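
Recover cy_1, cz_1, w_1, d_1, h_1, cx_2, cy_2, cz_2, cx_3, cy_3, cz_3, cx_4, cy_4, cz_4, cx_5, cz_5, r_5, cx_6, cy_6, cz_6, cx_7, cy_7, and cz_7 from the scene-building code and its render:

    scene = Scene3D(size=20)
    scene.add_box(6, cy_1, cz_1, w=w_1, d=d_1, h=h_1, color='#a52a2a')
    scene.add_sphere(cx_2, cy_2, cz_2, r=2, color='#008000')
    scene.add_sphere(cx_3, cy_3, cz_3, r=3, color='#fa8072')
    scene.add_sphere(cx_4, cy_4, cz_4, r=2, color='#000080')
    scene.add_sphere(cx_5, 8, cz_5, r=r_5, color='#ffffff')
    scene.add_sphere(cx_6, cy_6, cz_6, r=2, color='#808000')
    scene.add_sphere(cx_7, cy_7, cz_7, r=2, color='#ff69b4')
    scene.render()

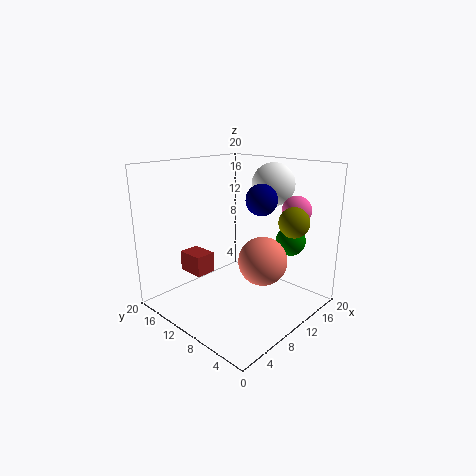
cy_1 = 14
cz_1 = 4
w_1 = 3
d_1 = 4
h_1 = 3
cx_2 = 14
cy_2 = 4
cz_2 = 10
cx_3 = 8
cy_3 = 4
cz_3 = 9
cx_4 = 10
cy_4 = 6
cz_4 = 16
cx_5 = 15
cz_5 = 17
r_5 = 3
cx_6 = 13
cy_6 = 3
cz_6 = 13
cx_7 = 15
cy_7 = 4
cz_7 = 14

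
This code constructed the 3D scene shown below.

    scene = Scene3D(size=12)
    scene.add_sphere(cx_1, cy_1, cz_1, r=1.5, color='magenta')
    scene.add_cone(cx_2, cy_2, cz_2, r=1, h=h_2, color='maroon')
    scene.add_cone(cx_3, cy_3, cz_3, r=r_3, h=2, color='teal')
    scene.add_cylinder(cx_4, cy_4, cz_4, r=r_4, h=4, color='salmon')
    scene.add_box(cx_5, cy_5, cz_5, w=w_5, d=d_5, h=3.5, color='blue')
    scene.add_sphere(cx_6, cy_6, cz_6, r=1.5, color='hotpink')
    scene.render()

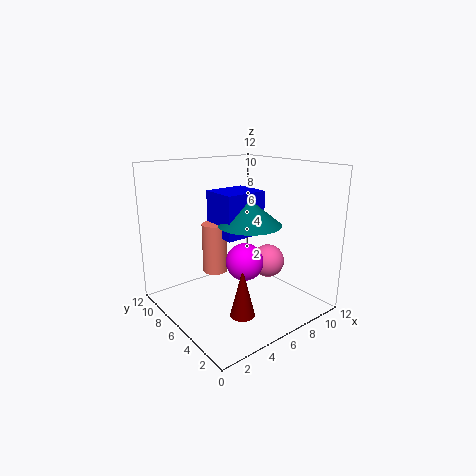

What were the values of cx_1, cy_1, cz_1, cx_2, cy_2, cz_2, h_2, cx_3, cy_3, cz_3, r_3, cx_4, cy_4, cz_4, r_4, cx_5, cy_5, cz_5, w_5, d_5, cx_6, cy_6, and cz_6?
cx_1 = 5.5; cy_1 = 4.5; cz_1 = 4.5; cx_2 = 4.5; cy_2 = 3.5; cz_2 = 0.5; h_2 = 4; cx_3 = 6; cy_3 = 4.5; cz_3 = 7.5; r_3 = 2.5; cx_4 = 4; cy_4 = 6.5; cz_4 = 3.5; r_4 = 1; cx_5 = 4; cy_5 = 4.5; cz_5 = 6.5; w_5 = 3.5; d_5 = 3; cx_6 = 9.5; cy_6 = 6; cz_6 = 3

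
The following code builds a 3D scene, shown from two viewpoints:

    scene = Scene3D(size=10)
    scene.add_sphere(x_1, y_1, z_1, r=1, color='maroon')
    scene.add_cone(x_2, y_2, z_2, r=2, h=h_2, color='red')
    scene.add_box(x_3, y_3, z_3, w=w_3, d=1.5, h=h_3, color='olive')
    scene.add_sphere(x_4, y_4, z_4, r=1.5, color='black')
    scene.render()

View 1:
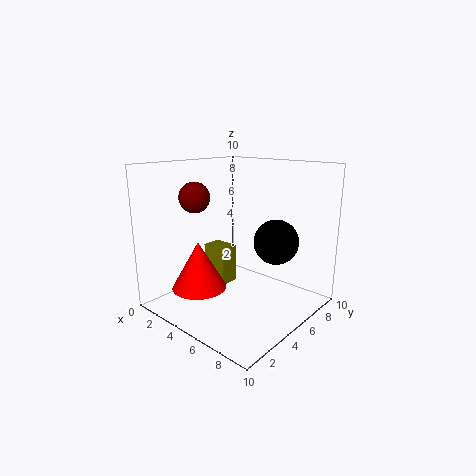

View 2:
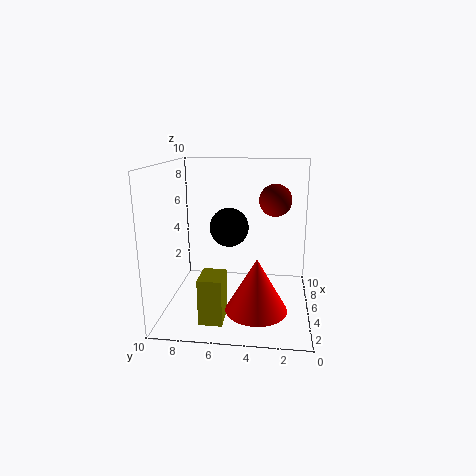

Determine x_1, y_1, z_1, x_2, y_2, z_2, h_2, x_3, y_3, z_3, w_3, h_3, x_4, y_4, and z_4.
x_1 = 3.5
y_1 = 2.5
z_1 = 8
x_2 = 2.5
y_2 = 3.5
z_2 = 1
h_2 = 3.5
x_3 = 1
y_3 = 5.5
z_3 = 0.5
w_3 = 2
h_3 = 3
x_4 = 7.5
y_4 = 6
z_4 = 5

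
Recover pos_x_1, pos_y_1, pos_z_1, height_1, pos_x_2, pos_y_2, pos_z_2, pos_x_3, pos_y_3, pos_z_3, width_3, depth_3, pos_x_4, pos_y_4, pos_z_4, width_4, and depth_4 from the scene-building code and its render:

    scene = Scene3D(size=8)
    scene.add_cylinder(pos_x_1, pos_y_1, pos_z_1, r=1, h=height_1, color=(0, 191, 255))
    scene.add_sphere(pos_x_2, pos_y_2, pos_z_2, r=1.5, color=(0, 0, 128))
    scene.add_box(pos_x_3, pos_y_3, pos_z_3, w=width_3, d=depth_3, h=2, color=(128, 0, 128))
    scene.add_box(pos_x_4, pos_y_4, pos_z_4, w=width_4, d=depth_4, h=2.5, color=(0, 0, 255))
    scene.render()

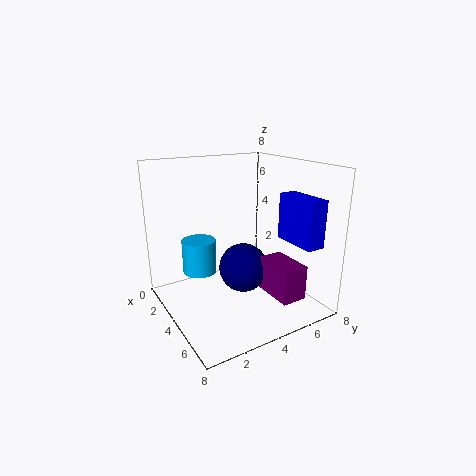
pos_x_1 = 2; pos_y_1 = 2.5; pos_z_1 = 1.5; height_1 = 2; pos_x_2 = 3; pos_y_2 = 5; pos_z_2 = 1.5; pos_x_3 = 4; pos_y_3 = 5.5; pos_z_3 = 0.5; width_3 = 2.5; depth_3 = 1.5; pos_x_4 = 5; pos_y_4 = 6; pos_z_4 = 4; width_4 = 2.5; depth_4 = 1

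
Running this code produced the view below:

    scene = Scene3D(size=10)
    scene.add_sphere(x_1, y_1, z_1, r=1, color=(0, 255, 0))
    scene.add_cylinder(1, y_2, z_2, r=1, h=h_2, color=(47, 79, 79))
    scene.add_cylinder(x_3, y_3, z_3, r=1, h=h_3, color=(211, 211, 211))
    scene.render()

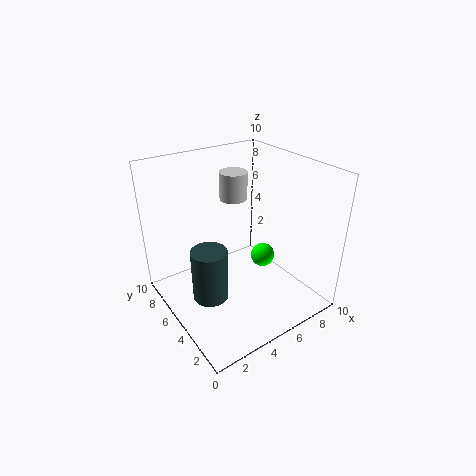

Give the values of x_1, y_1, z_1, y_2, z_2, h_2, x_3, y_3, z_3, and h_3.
x_1 = 9
y_1 = 7
z_1 = 1
y_2 = 2
z_2 = 4
h_2 = 3
x_3 = 6
y_3 = 7
z_3 = 7
h_3 = 2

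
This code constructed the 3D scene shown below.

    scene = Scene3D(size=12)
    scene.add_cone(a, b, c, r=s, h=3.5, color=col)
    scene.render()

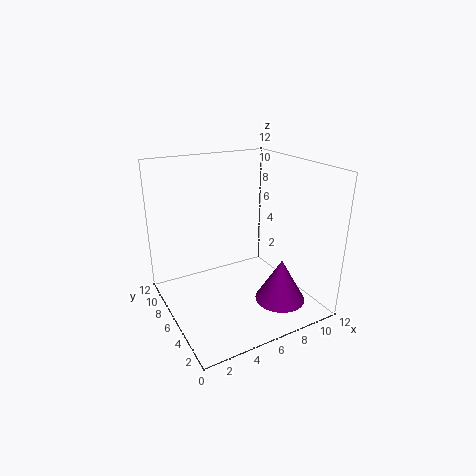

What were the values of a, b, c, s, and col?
a = 8, b = 2.5, c = 1.5, s = 2, col = 'purple'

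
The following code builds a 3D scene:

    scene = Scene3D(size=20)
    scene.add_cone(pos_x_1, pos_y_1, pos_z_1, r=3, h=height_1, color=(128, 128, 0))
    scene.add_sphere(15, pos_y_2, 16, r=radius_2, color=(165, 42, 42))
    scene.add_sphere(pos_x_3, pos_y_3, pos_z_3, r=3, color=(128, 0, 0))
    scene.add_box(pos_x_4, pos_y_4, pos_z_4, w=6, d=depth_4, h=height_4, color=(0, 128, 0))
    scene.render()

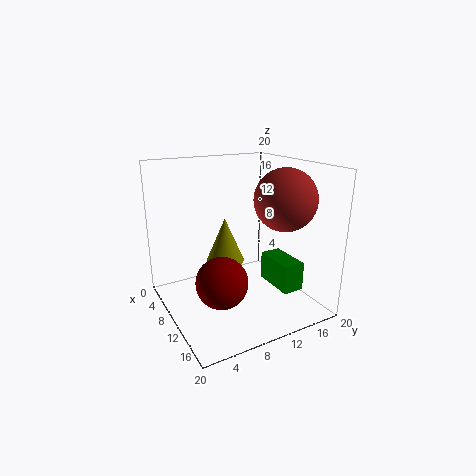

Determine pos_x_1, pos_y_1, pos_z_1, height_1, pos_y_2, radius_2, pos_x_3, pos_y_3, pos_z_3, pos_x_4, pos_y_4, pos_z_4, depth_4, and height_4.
pos_x_1 = 4, pos_y_1 = 11, pos_z_1 = 4, height_1 = 7, pos_y_2 = 14, radius_2 = 4, pos_x_3 = 17, pos_y_3 = 4, pos_z_3 = 8, pos_x_4 = 10, pos_y_4 = 14, pos_z_4 = 3, depth_4 = 3, height_4 = 4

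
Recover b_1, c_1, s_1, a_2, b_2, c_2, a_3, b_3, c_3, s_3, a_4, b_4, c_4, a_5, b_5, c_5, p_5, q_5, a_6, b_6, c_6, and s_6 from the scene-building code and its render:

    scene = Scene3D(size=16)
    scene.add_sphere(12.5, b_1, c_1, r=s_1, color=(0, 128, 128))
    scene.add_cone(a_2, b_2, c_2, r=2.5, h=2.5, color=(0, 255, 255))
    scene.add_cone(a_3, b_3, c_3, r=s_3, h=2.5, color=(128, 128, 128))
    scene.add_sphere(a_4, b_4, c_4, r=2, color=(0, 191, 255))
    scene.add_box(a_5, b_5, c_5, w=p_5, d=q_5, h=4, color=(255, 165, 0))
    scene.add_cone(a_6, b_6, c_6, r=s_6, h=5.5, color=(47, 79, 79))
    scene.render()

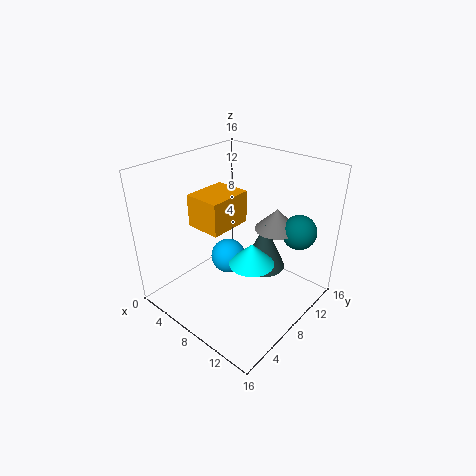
b_1 = 13.5
c_1 = 8
s_1 = 2
a_2 = 10
b_2 = 8
c_2 = 5.5
a_3 = 10
b_3 = 12.5
c_3 = 8
s_3 = 2.5
a_4 = 6.5
b_4 = 8
c_4 = 5
a_5 = 1
b_5 = 7
c_5 = 7.5
p_5 = 4.5
q_5 = 5.5
a_6 = 9.5
b_6 = 11
c_6 = 3.5
s_6 = 2.5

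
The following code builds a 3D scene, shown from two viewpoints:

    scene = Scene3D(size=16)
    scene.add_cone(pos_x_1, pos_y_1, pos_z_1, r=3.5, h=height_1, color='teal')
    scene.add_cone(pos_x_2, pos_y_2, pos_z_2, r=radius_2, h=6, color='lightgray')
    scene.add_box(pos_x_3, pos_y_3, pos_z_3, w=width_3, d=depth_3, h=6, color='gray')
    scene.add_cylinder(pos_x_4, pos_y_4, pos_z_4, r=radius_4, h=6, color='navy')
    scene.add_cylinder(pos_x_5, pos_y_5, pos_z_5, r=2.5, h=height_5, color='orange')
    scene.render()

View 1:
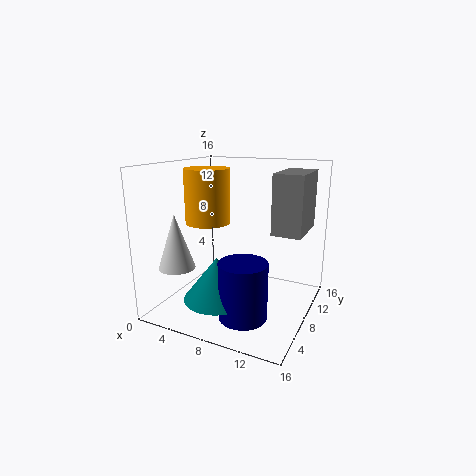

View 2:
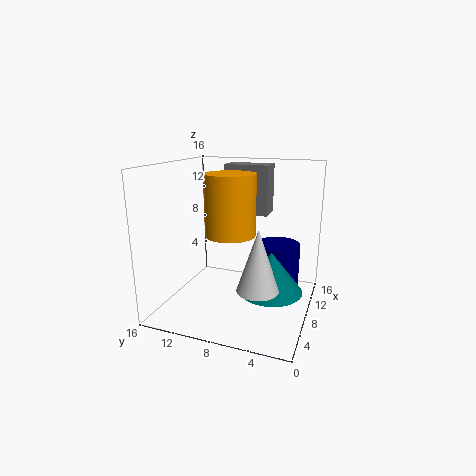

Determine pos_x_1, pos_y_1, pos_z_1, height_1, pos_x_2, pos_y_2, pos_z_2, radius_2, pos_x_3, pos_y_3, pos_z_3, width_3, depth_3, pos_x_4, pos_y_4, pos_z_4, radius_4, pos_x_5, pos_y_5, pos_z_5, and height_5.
pos_x_1 = 7.5; pos_y_1 = 4; pos_z_1 = 2.5; height_1 = 4.5; pos_x_2 = 2.5; pos_y_2 = 4; pos_z_2 = 5; radius_2 = 2; pos_x_3 = 12.5; pos_y_3 = 6; pos_z_3 = 9.5; width_3 = 3; depth_3 = 5.5; pos_x_4 = 10.5; pos_y_4 = 4; pos_z_4 = 1; radius_4 = 2.5; pos_x_5 = 4.5; pos_y_5 = 7.5; pos_z_5 = 9.5; height_5 = 6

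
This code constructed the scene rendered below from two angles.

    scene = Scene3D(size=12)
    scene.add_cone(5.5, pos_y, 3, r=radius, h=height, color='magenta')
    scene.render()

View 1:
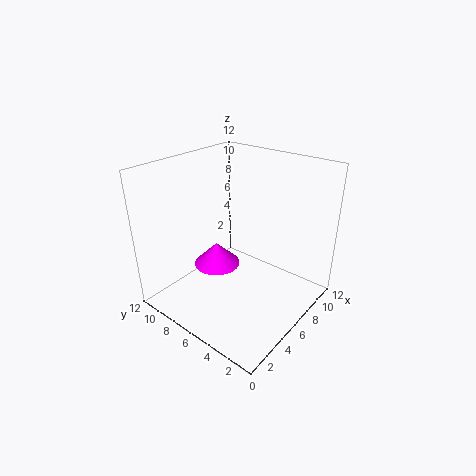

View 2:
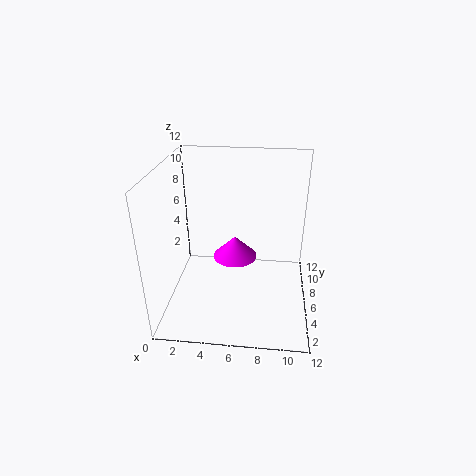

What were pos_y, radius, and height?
pos_y = 8
radius = 2
height = 2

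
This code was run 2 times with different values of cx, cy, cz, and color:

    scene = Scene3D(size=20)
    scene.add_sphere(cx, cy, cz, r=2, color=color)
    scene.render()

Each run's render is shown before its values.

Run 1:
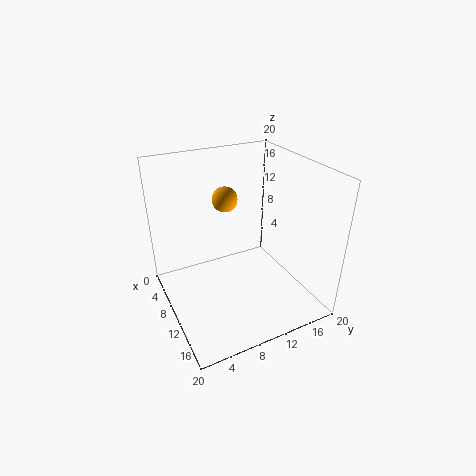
cx = 2.5, cy = 11.5, cz = 12.5, color = 'orange'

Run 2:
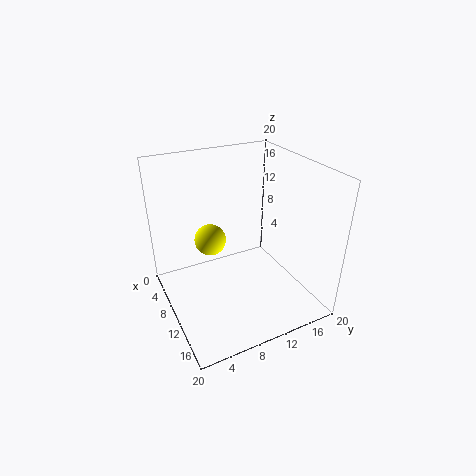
cx = 11, cy = 5.5, cz = 11.5, color = 'yellow'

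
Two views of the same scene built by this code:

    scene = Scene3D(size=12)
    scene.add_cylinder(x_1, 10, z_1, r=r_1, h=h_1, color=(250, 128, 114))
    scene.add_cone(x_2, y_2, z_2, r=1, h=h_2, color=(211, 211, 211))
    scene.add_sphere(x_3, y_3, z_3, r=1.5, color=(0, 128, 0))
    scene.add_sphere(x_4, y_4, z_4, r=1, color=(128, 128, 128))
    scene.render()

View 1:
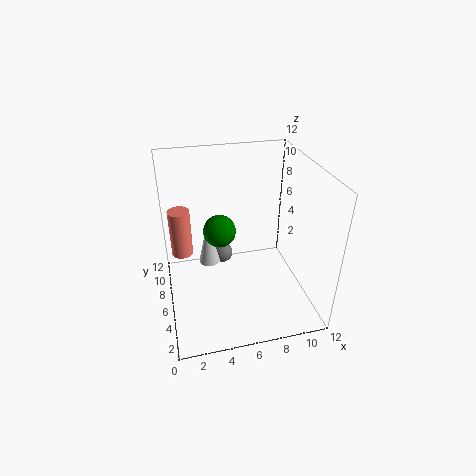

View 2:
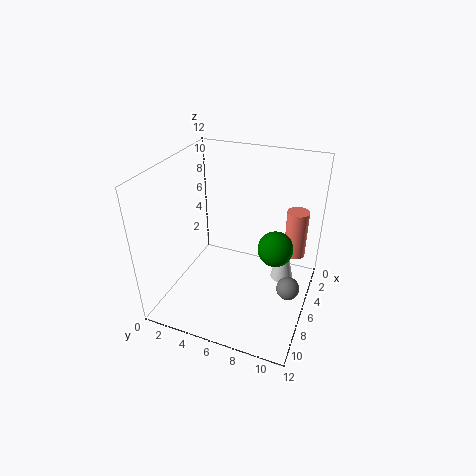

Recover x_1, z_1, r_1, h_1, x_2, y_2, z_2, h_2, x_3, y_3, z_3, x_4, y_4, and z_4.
x_1 = 1.5; z_1 = 2.5; r_1 = 1; h_1 = 4.5; x_2 = 4; y_2 = 9.5; z_2 = 1.5; h_2 = 4.5; x_3 = 5; y_3 = 9; z_3 = 5; x_4 = 5.5; y_4 = 10.5; z_4 = 1.5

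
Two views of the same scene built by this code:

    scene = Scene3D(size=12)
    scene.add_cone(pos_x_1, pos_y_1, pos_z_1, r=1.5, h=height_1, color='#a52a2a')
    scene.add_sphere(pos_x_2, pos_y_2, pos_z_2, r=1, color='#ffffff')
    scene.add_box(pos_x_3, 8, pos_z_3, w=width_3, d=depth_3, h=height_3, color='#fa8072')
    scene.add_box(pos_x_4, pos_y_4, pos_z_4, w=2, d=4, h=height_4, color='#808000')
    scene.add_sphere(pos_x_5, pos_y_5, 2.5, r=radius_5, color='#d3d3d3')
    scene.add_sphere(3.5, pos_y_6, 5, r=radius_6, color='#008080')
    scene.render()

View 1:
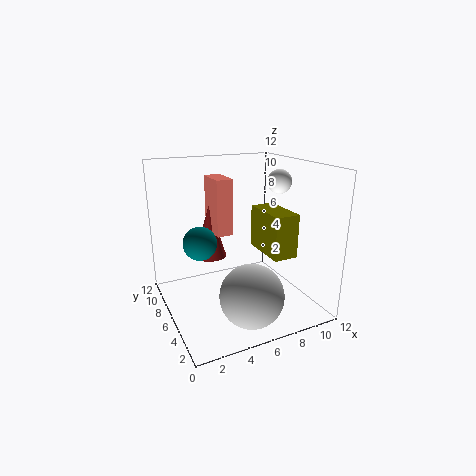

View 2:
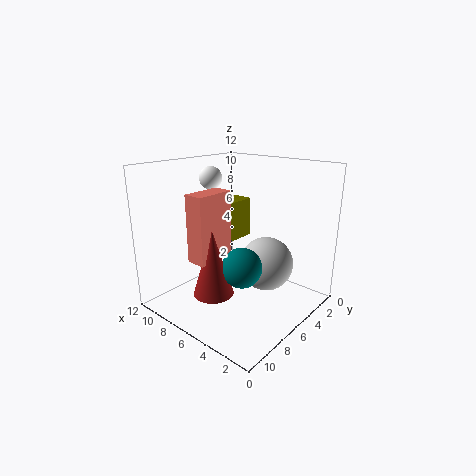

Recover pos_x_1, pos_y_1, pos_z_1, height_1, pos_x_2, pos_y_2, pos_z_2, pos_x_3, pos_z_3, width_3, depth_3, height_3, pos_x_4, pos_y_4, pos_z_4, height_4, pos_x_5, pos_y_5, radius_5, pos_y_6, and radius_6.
pos_x_1 = 5
pos_y_1 = 10
pos_z_1 = 3
height_1 = 5
pos_x_2 = 9.5
pos_y_2 = 5.5
pos_z_2 = 10.5
pos_x_3 = 5
pos_z_3 = 5.5
width_3 = 1.5
depth_3 = 3
height_3 = 5
pos_x_4 = 7.5
pos_y_4 = 2.5
pos_z_4 = 5
height_4 = 3.5
pos_x_5 = 5.5
pos_y_5 = 2.5
radius_5 = 2.5
pos_y_6 = 8.5
radius_6 = 1.5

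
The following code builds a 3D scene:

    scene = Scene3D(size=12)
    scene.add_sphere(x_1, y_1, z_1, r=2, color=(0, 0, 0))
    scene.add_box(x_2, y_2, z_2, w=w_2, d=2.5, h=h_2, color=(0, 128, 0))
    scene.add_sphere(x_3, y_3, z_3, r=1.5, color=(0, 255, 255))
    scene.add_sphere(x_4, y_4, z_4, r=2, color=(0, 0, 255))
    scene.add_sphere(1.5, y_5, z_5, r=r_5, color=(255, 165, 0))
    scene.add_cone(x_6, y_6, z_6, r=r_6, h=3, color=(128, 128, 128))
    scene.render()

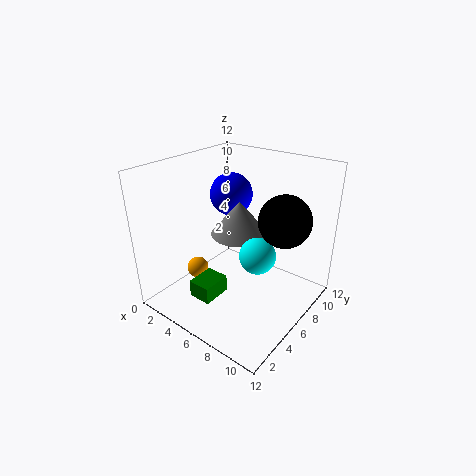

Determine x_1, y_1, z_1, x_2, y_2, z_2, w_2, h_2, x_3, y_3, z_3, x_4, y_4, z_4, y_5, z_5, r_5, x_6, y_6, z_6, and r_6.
x_1 = 10, y_1 = 6.5, z_1 = 8.5, x_2 = 3.5, y_2 = 2.5, z_2 = 1, w_2 = 2, h_2 = 1.5, x_3 = 8, y_3 = 6, z_3 = 5, x_4 = 2.5, y_4 = 9.5, z_4 = 8, y_5 = 5.5, z_5 = 1.5, r_5 = 1, x_6 = 5, y_6 = 7.5, z_6 = 5.5, r_6 = 2.5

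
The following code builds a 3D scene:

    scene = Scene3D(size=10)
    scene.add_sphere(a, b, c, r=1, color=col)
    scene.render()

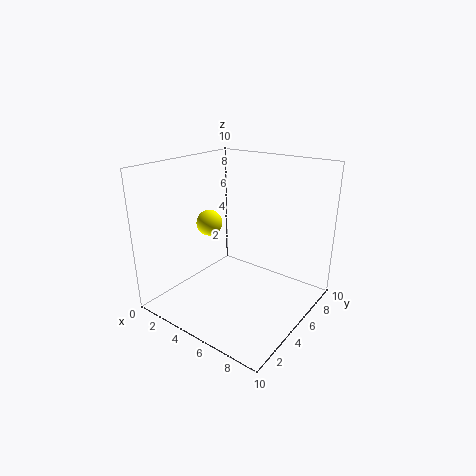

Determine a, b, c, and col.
a = 1.5; b = 6; c = 5; col = 'yellow'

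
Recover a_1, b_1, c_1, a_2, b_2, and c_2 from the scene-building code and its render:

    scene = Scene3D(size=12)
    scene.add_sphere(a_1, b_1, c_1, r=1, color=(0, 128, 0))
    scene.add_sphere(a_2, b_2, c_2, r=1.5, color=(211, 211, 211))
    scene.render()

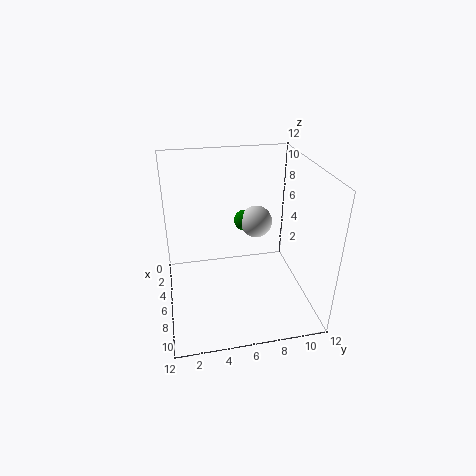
a_1 = 2, b_1 = 7.5, c_1 = 5.5, a_2 = 2.5, b_2 = 8.5, c_2 = 5.5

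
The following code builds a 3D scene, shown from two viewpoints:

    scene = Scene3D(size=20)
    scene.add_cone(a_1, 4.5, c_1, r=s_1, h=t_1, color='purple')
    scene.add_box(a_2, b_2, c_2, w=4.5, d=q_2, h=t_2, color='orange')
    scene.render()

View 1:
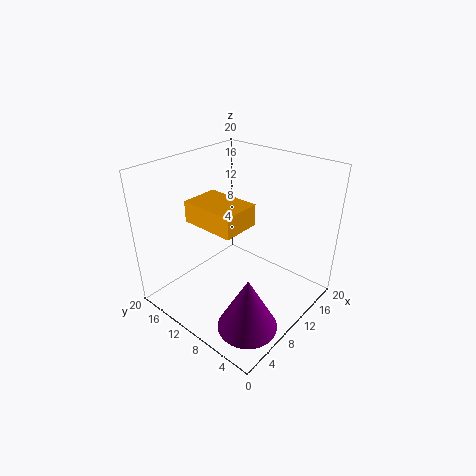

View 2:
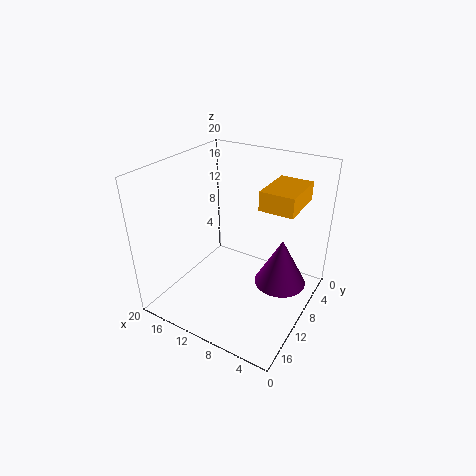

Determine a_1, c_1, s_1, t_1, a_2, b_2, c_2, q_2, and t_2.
a_1 = 5.5
c_1 = 0.5
s_1 = 4
t_1 = 7.5
a_2 = 2
b_2 = 4.5
c_2 = 15.5
q_2 = 6.5
t_2 = 2.5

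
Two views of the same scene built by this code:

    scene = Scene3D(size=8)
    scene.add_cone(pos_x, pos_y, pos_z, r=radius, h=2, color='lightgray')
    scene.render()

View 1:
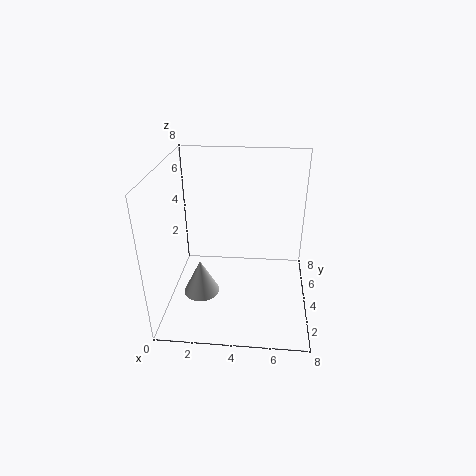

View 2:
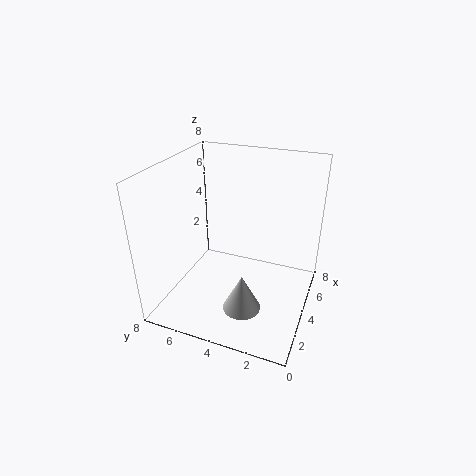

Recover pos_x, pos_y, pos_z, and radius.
pos_x = 2; pos_y = 3; pos_z = 1; radius = 1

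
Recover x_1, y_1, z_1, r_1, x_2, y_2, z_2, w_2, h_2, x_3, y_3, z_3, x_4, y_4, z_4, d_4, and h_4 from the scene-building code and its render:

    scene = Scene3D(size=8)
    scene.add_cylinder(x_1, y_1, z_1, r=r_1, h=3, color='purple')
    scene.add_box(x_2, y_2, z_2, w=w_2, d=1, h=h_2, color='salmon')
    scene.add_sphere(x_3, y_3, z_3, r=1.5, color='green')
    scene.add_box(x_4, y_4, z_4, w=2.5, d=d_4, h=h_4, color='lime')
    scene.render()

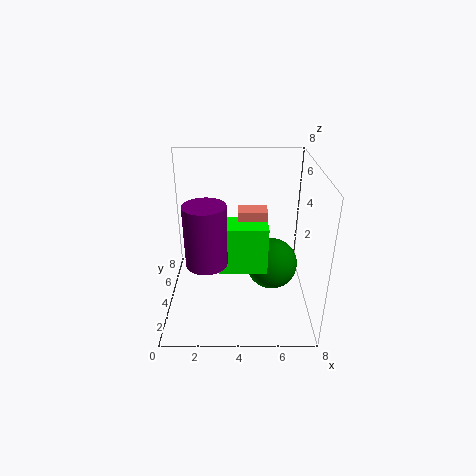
x_1 = 2.5
y_1 = 1.5
z_1 = 4
r_1 = 1
x_2 = 4
y_2 = 3
z_2 = 4.5
w_2 = 1.5
h_2 = 1.5
x_3 = 6
y_3 = 4.5
z_3 = 2
x_4 = 3
y_4 = 2
z_4 = 3
d_4 = 1.5
h_4 = 2.5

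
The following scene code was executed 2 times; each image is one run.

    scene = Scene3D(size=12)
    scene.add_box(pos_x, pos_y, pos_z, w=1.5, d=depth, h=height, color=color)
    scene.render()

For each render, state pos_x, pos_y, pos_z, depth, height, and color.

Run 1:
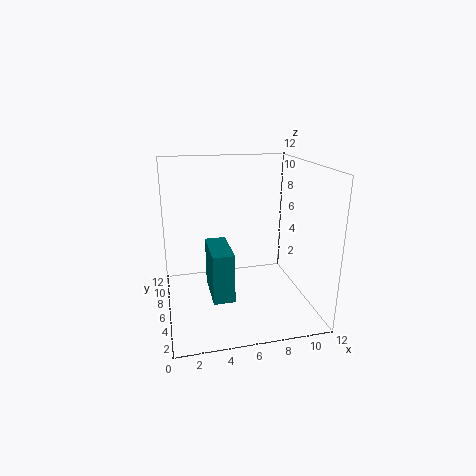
pos_x = 3, pos_y = 0.5, pos_z = 3.5, depth = 3.5, height = 3.5, color = 'teal'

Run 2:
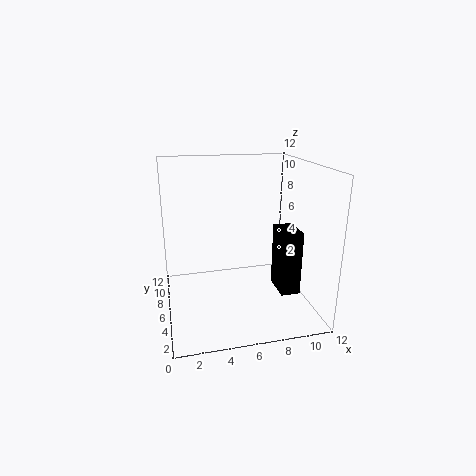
pos_x = 8.5, pos_y = 2, pos_z = 2.5, depth = 2.5, height = 5, color = 'black'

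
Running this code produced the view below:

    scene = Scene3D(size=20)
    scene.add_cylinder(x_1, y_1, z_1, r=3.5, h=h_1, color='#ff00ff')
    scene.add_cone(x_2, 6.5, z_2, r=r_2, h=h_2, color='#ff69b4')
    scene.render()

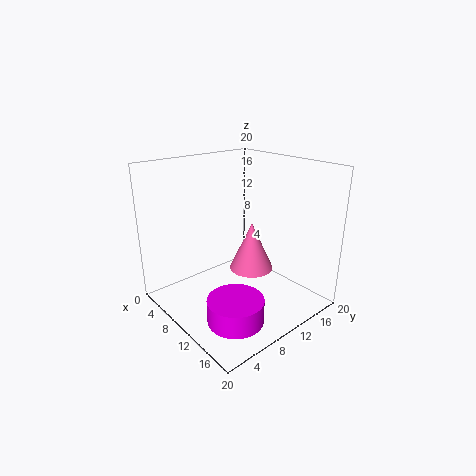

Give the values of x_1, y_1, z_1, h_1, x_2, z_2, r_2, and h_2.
x_1 = 16; y_1 = 4.5; z_1 = 2.5; h_1 = 3; x_2 = 16.5; z_2 = 9.5; r_2 = 2.5; h_2 = 5.5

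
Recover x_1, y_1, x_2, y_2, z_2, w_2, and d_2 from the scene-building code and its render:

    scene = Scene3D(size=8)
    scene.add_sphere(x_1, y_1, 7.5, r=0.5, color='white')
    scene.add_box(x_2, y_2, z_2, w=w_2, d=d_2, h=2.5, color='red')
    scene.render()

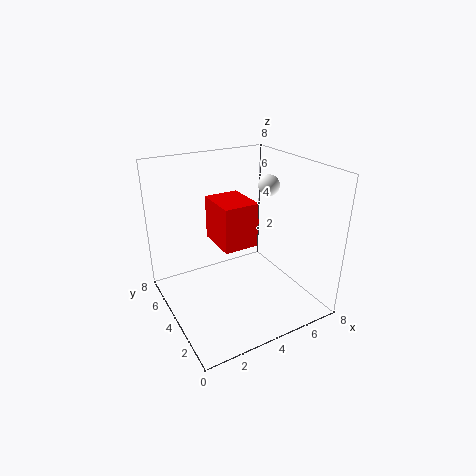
x_1 = 4.5; y_1 = 2; x_2 = 3; y_2 = 3.5; z_2 = 3.5; w_2 = 2; d_2 = 2.5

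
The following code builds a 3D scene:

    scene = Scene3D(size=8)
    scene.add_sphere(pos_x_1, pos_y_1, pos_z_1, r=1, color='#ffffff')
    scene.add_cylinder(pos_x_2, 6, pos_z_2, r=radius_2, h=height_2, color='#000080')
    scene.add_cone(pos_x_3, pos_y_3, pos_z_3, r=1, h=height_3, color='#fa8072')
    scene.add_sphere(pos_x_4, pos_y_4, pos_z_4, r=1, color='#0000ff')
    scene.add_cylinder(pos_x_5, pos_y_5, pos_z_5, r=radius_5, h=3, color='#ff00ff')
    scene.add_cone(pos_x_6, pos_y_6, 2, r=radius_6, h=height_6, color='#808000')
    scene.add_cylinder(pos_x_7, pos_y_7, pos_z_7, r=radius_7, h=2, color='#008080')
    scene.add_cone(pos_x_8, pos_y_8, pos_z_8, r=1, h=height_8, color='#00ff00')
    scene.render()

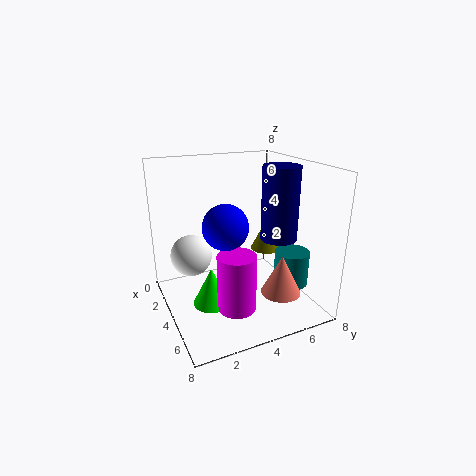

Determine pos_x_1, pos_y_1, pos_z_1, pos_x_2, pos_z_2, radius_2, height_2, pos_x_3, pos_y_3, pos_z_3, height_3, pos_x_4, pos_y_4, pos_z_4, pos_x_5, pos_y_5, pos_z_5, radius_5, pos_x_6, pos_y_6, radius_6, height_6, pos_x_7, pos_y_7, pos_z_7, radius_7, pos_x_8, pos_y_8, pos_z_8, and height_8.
pos_x_1 = 5
pos_y_1 = 1
pos_z_1 = 4
pos_x_2 = 5
pos_z_2 = 4
radius_2 = 1
height_2 = 4
pos_x_3 = 7
pos_y_3 = 5
pos_z_3 = 2
height_3 = 2
pos_x_4 = 7
pos_y_4 = 2
pos_z_4 = 6
pos_x_5 = 6
pos_y_5 = 3
pos_z_5 = 1
radius_5 = 1
pos_x_6 = 2
pos_y_6 = 7
radius_6 = 1
height_6 = 2
pos_x_7 = 5
pos_y_7 = 7
pos_z_7 = 1
radius_7 = 1
pos_x_8 = 5
pos_y_8 = 2
pos_z_8 = 1
height_8 = 2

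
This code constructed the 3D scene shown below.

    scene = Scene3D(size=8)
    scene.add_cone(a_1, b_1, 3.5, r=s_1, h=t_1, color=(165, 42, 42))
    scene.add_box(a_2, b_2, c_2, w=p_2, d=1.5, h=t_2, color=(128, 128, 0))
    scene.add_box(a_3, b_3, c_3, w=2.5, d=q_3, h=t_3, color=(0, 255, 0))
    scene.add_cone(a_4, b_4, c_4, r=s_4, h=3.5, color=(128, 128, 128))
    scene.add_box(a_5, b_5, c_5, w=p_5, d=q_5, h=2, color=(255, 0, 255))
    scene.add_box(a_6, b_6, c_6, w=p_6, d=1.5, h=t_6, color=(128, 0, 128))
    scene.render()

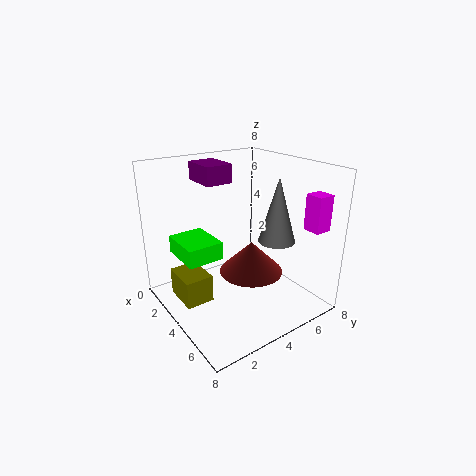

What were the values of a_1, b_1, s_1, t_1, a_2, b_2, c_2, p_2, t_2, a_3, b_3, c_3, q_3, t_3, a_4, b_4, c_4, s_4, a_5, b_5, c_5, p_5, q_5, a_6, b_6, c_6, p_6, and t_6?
a_1 = 6.5, b_1 = 3, s_1 = 1.5, t_1 = 1.5, a_2 = 2.5, b_2 = 0.5, c_2 = 1, p_2 = 2, t_2 = 1.5, a_3 = 1.5, b_3 = 1, c_3 = 3, q_3 = 2, t_3 = 1, a_4 = 5.5, b_4 = 5.5, c_4 = 4, s_4 = 1, a_5 = 6, b_5 = 7, c_5 = 4.5, p_5 = 1, q_5 = 1, a_6 = 1.5, b_6 = 2.5, c_6 = 7, p_6 = 2, t_6 = 1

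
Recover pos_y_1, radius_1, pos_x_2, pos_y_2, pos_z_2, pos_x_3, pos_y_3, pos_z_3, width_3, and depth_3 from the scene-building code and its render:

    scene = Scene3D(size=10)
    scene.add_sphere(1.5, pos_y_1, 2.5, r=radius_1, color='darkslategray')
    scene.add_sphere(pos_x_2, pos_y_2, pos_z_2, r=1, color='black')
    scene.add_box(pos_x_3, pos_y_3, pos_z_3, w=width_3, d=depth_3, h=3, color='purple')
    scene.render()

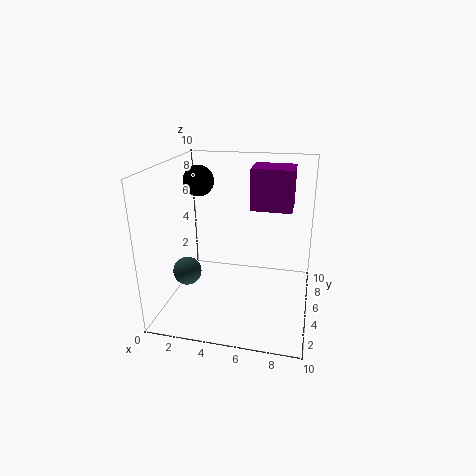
pos_y_1 = 4; radius_1 = 1; pos_x_2 = 2.5; pos_y_2 = 4.5; pos_z_2 = 9; pos_x_3 = 5.5; pos_y_3 = 6.5; pos_z_3 = 6.5; width_3 = 3; depth_3 = 2.5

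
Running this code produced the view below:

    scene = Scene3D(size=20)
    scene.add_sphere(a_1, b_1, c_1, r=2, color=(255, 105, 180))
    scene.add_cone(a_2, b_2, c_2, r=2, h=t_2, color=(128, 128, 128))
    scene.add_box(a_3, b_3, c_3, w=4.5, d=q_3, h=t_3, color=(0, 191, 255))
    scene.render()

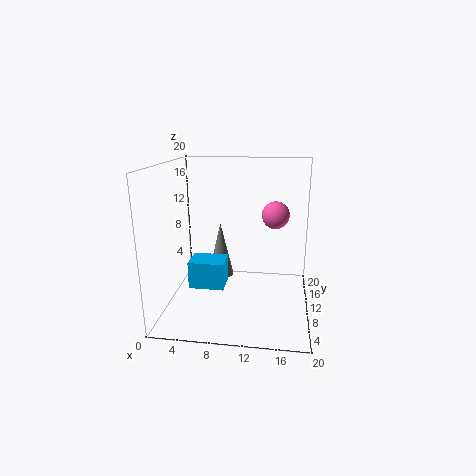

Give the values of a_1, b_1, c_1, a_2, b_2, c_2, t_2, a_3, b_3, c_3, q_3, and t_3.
a_1 = 15, b_1 = 13.5, c_1 = 12.5, a_2 = 6.5, b_2 = 15, c_2 = 2, t_2 = 8.5, a_3 = 4.5, b_3 = 4, c_3 = 5, q_3 = 3.5, t_3 = 3.5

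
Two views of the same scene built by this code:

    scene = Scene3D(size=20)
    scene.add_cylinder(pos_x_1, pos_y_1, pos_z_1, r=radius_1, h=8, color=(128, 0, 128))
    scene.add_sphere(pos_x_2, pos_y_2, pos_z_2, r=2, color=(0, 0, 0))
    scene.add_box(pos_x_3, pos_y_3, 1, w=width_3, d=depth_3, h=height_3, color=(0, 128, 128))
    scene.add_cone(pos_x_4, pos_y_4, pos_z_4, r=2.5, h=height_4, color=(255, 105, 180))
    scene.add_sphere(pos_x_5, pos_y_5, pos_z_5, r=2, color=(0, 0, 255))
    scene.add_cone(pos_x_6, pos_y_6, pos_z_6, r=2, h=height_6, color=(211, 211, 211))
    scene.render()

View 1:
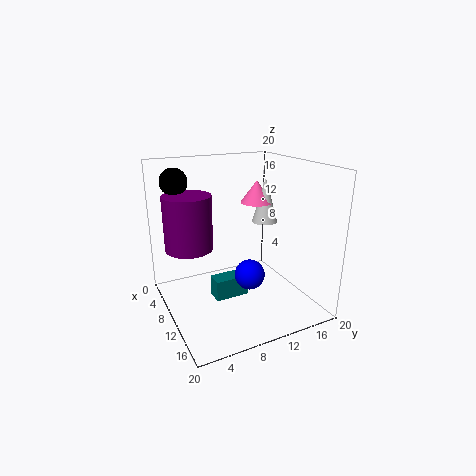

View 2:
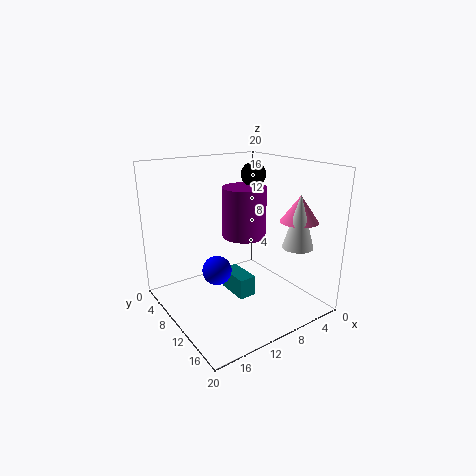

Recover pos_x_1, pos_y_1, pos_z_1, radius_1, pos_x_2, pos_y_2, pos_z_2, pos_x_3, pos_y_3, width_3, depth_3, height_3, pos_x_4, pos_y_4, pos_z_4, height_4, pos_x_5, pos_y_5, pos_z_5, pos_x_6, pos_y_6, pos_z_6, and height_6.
pos_x_1 = 5
pos_y_1 = 4.5
pos_z_1 = 7.5
radius_1 = 3.5
pos_x_2 = 2.5
pos_y_2 = 3.5
pos_z_2 = 17
pos_x_3 = 8
pos_y_3 = 6.5
width_3 = 2.5
depth_3 = 5
height_3 = 3
pos_x_4 = 4.5
pos_y_4 = 16
pos_z_4 = 13
height_4 = 3.5
pos_x_5 = 13.5
pos_y_5 = 10
pos_z_5 = 6
pos_x_6 = 5.5
pos_y_6 = 17
pos_z_6 = 10
height_6 = 7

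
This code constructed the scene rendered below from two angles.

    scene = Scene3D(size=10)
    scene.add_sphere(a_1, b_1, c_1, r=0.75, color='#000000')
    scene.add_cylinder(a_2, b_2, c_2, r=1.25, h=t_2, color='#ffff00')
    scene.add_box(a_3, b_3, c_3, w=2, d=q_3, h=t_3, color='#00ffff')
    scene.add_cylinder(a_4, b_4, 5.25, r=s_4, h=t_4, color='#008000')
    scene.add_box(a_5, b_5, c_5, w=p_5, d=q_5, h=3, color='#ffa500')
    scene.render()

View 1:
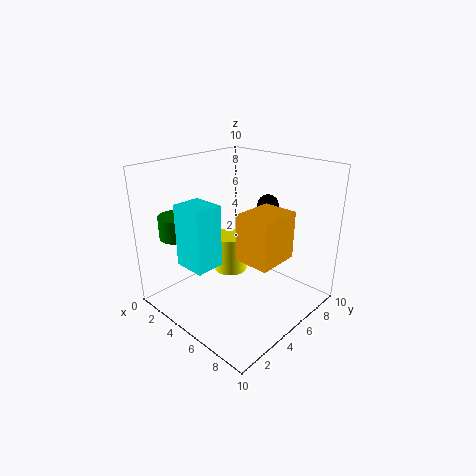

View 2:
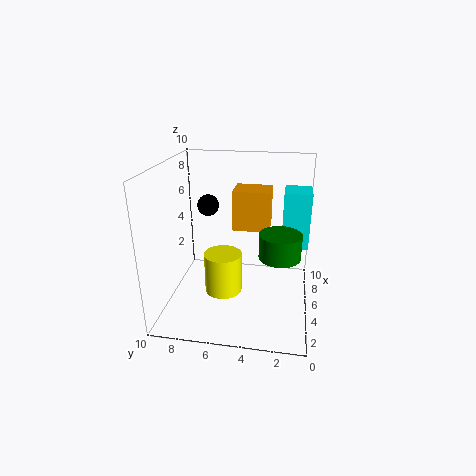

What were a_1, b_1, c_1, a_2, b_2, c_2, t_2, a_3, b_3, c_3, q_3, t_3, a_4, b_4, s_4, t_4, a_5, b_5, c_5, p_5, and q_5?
a_1 = 5.75
b_1 = 7.25
c_1 = 7
a_2 = 3.5
b_2 = 5.75
c_2 = 1.75
t_2 = 2.75
a_3 = 4.5
b_3 = 0.25
c_3 = 4.75
q_3 = 1.75
t_3 = 3.75
a_4 = 2.25
b_4 = 2
s_4 = 1.25
t_4 = 1.5
a_5 = 6.75
b_5 = 3
c_5 = 4.75
p_5 = 2.25
q_5 = 2.75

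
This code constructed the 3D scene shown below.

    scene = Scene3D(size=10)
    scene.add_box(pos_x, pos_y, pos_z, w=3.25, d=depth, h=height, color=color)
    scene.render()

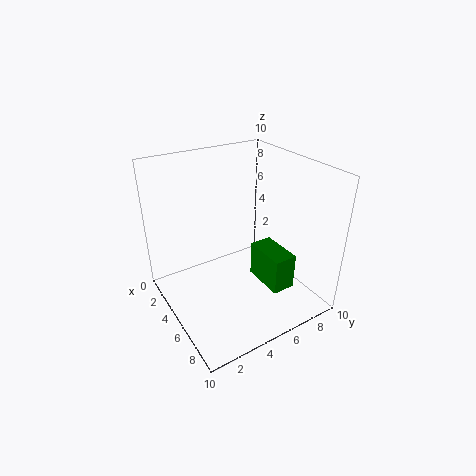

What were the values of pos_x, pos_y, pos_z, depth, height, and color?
pos_x = 3.75; pos_y = 7; pos_z = 0.5; depth = 1.75; height = 2.75; color = 'green'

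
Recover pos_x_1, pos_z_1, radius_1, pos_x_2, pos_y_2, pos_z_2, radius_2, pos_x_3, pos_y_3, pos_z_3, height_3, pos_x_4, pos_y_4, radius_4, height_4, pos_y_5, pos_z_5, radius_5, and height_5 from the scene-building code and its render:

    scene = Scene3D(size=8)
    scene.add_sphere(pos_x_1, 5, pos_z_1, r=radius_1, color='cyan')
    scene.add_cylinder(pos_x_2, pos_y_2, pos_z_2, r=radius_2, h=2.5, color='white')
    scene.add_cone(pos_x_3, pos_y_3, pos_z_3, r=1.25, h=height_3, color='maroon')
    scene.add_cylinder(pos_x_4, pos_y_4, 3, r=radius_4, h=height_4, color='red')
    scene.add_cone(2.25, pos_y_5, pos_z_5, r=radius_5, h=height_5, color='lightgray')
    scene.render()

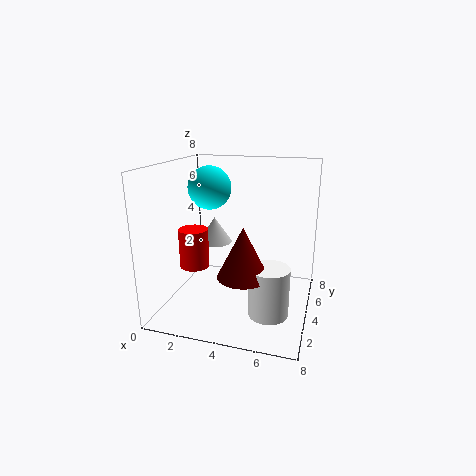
pos_x_1 = 2; pos_z_1 = 6.5; radius_1 = 1.25; pos_x_2 = 6.25; pos_y_2 = 1.75; pos_z_2 = 1; radius_2 = 1; pos_x_3 = 5; pos_y_3 = 1.5; pos_z_3 = 3; height_3 = 2.5; pos_x_4 = 2.25; pos_y_4 = 2; radius_4 = 0.75; height_4 = 2; pos_y_5 = 5; pos_z_5 = 3.25; radius_5 = 1; height_5 = 1.5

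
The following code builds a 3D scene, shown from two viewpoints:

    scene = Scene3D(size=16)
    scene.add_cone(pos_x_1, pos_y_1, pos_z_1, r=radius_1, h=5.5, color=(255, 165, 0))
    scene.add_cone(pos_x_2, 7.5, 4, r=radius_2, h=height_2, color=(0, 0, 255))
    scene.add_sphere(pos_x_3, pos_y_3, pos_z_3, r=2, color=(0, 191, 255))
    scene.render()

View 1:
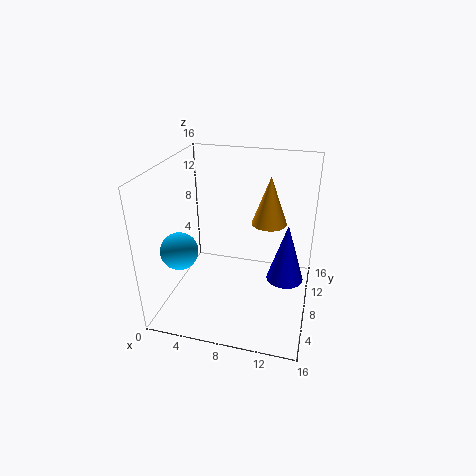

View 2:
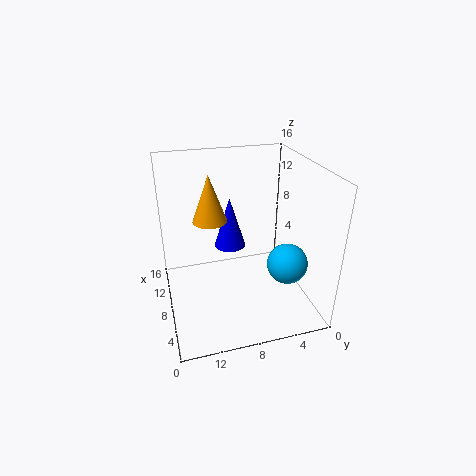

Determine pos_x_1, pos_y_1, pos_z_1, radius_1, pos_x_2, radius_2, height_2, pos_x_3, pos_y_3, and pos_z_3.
pos_x_1 = 11
pos_y_1 = 10.5
pos_z_1 = 9
radius_1 = 2
pos_x_2 = 13.5
radius_2 = 2
height_2 = 6.5
pos_x_3 = 2.5
pos_y_3 = 4.5
pos_z_3 = 7.5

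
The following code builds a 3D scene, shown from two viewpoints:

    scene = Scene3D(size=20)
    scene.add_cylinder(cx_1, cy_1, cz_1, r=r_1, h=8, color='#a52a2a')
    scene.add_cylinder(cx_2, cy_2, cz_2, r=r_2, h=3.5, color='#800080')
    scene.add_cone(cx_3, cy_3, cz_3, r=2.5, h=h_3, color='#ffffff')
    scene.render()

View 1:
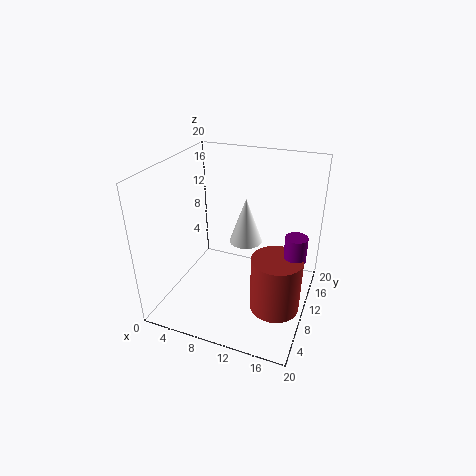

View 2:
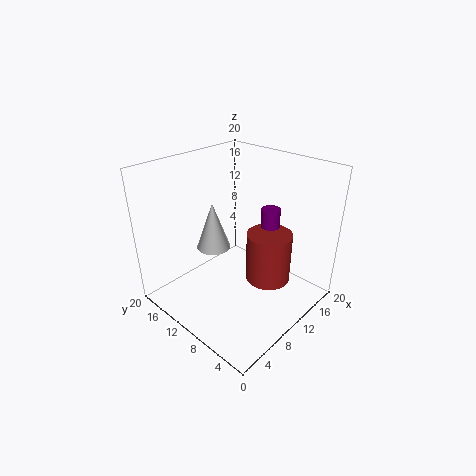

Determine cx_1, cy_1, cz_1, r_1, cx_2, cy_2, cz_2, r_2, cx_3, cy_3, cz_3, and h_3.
cx_1 = 16
cy_1 = 9
cz_1 = 0.5
r_1 = 3.5
cx_2 = 18
cy_2 = 10.5
cz_2 = 8
r_2 = 1.5
cx_3 = 9.5
cy_3 = 14.5
cz_3 = 7
h_3 = 7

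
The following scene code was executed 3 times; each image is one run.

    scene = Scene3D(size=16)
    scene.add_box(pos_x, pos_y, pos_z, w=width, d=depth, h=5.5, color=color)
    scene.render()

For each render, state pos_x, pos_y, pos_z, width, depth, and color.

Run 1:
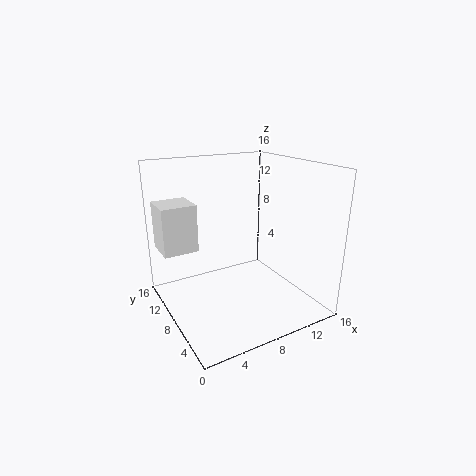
pos_x = 0.5
pos_y = 11
pos_z = 6
width = 4
depth = 4
color = 'white'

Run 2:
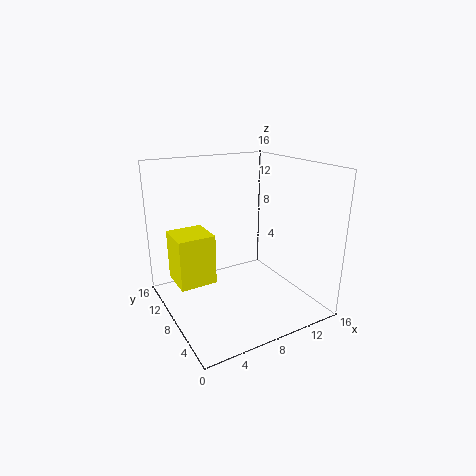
pos_x = 1
pos_y = 7.5
pos_z = 3.5
width = 4
depth = 4
color = 'yellow'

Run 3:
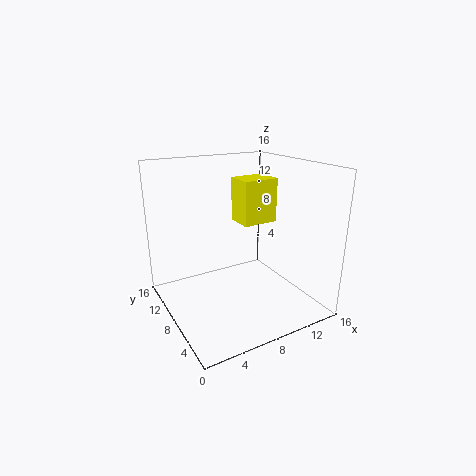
pos_x = 10.5
pos_y = 10.5
pos_z = 8
width = 4.5
depth = 3.5
color = 'yellow'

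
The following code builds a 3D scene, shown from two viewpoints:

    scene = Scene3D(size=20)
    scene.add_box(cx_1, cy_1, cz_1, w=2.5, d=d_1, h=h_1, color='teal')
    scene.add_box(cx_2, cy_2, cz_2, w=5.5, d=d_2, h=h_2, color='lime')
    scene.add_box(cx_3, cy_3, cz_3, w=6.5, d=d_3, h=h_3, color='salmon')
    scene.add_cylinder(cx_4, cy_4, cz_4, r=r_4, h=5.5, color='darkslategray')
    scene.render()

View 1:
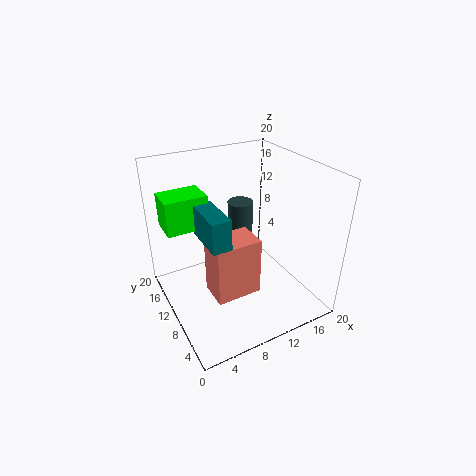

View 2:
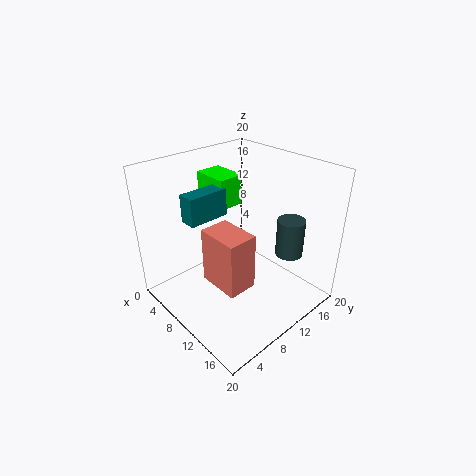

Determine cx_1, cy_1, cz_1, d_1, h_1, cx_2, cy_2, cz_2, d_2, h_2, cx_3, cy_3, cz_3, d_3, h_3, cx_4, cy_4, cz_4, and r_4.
cx_1 = 4, cy_1 = 5, cz_1 = 12, d_1 = 6, h_1 = 4, cx_2 = 0.5, cy_2 = 10.5, cz_2 = 12.5, d_2 = 4, h_2 = 4.5, cx_3 = 5.5, cy_3 = 7, cz_3 = 2, d_3 = 4.5, h_3 = 8.5, cx_4 = 14, cy_4 = 16.5, cz_4 = 6.5, r_4 = 2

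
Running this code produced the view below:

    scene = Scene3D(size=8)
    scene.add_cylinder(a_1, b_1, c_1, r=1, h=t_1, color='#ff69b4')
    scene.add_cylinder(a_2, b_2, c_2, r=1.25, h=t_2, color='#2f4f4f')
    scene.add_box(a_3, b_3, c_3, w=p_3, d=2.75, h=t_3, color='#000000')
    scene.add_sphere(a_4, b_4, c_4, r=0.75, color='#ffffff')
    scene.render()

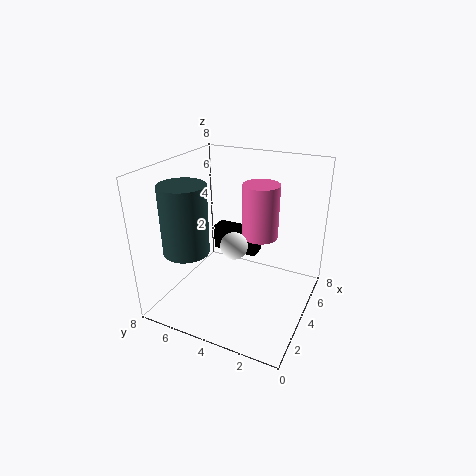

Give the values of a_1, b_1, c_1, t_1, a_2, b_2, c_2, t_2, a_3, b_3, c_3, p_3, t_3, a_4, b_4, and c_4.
a_1 = 4.75, b_1 = 3, c_1 = 4, t_1 = 3, a_2 = 2.25, b_2 = 6.25, c_2 = 3.5, t_2 = 3.75, a_3 = 5.25, b_3 = 3.5, c_3 = 2.25, p_3 = 1, t_3 = 1.5, a_4 = 3.5, b_4 = 4, c_4 = 3.75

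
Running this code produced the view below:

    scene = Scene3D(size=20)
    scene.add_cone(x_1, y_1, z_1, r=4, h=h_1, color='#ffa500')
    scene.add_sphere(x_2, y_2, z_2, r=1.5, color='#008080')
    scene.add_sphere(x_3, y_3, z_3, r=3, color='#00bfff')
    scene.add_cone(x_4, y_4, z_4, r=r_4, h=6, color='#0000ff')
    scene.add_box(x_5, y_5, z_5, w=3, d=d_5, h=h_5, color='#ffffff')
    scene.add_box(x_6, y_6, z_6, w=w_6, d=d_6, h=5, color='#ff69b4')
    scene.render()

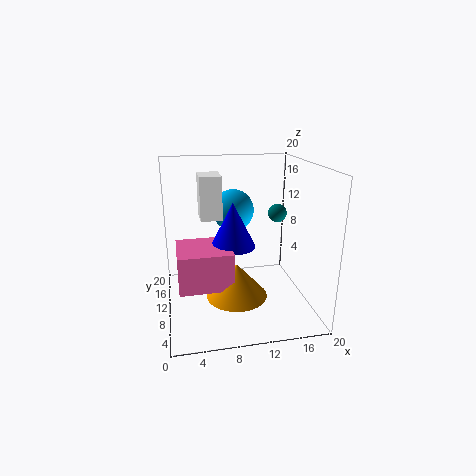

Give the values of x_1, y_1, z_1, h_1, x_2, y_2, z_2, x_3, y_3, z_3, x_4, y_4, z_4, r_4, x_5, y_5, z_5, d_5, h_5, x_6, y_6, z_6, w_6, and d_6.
x_1 = 9, y_1 = 6, z_1 = 3.5, h_1 = 4.5, x_2 = 18, y_2 = 17, z_2 = 11, x_3 = 10, y_3 = 13.5, z_3 = 13, x_4 = 9, y_4 = 8.5, z_4 = 9.5, r_4 = 3, x_5 = 5, y_5 = 10.5, z_5 = 12.5, d_5 = 4, h_5 = 6, x_6 = 1.5, y_6 = 4.5, z_6 = 5, w_6 = 7, d_6 = 6.5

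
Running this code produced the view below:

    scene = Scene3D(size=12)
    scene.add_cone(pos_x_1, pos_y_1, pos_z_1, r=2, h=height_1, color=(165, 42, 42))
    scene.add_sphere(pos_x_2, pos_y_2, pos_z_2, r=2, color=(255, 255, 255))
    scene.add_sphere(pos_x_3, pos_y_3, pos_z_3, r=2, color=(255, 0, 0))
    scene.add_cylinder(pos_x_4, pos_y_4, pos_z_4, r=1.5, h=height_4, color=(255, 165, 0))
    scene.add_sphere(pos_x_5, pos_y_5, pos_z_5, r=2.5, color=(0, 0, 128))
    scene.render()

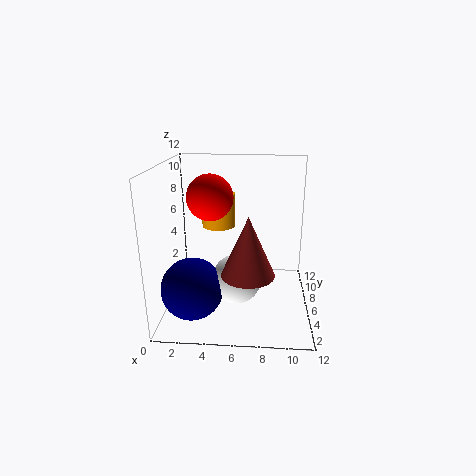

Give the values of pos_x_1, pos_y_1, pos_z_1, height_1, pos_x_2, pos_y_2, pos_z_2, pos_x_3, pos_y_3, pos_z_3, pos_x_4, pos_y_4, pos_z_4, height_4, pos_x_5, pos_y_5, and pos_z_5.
pos_x_1 = 7; pos_y_1 = 2.5; pos_z_1 = 4.5; height_1 = 4.5; pos_x_2 = 6; pos_y_2 = 4.5; pos_z_2 = 3; pos_x_3 = 3.5; pos_y_3 = 7.5; pos_z_3 = 9; pos_x_4 = 4; pos_y_4 = 9; pos_z_4 = 6; height_4 = 3; pos_x_5 = 2.5; pos_y_5 = 3.5; pos_z_5 = 2.5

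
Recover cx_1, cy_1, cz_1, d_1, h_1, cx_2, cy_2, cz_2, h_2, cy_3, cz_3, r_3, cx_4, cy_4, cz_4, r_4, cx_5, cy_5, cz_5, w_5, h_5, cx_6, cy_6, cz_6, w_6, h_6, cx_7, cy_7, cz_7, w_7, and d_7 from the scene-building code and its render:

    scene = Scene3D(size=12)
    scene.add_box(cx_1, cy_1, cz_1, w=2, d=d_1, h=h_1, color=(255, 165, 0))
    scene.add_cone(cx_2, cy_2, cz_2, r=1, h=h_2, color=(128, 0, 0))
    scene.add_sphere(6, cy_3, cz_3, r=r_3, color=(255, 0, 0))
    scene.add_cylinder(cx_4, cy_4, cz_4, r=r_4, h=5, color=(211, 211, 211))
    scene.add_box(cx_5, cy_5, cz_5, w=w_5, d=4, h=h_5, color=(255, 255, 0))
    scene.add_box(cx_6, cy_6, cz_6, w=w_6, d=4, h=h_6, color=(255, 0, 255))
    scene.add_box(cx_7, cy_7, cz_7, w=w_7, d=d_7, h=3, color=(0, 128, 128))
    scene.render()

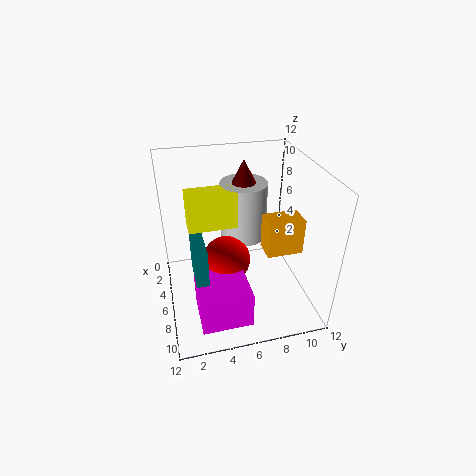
cx_1 = 6; cy_1 = 8; cz_1 = 5; d_1 = 3; h_1 = 3; cx_2 = 4; cy_2 = 7; cz_2 = 10; h_2 = 2; cy_3 = 5; cz_3 = 4; r_3 = 2; cx_4 = 4; cy_4 = 7; cz_4 = 5; r_4 = 2; cx_5 = 4; cy_5 = 2; cz_5 = 7; w_5 = 2; h_5 = 3; cx_6 = 7; cy_6 = 2; cz_6 = 1; w_6 = 4; h_6 = 3; cx_7 = 6; cy_7 = 2; cz_7 = 4; w_7 = 3; d_7 = 1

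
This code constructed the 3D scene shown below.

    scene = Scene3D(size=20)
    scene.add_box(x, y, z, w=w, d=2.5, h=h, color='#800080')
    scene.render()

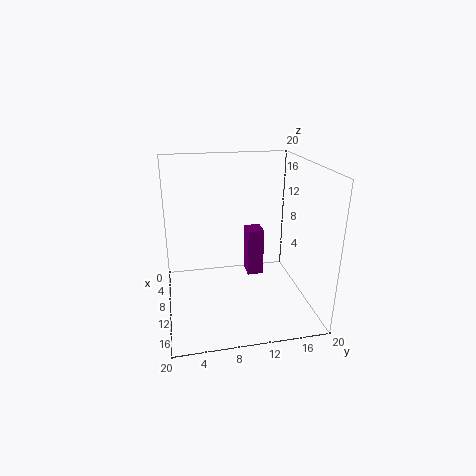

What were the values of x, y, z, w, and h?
x = 3; y = 12.5; z = 1.5; w = 3; h = 7.5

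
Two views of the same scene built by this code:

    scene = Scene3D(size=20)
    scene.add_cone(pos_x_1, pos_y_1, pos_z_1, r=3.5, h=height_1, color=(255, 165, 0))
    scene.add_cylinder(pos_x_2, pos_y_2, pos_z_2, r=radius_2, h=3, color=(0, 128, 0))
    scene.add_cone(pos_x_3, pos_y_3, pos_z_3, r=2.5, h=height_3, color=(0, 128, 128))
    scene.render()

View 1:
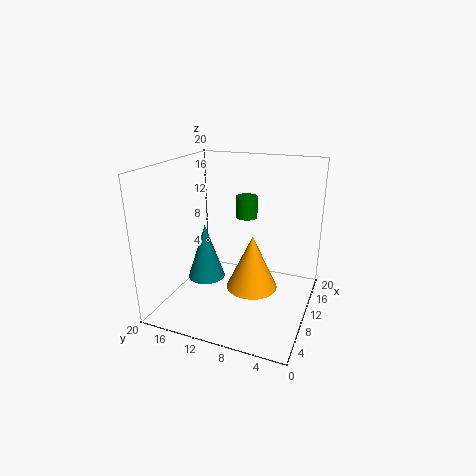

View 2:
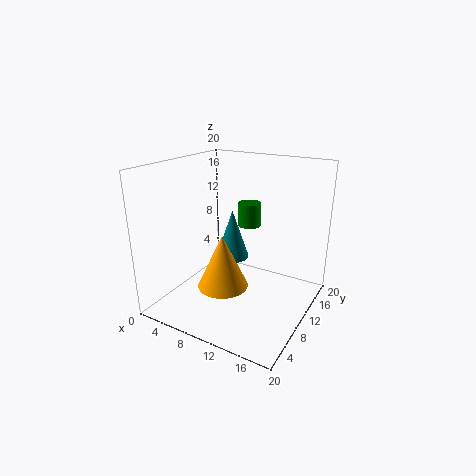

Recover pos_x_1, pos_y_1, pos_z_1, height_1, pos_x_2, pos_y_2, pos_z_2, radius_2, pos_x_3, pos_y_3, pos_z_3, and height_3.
pos_x_1 = 9; pos_y_1 = 7.5; pos_z_1 = 3.5; height_1 = 7.5; pos_x_2 = 12; pos_y_2 = 9.5; pos_z_2 = 12.5; radius_2 = 1.5; pos_x_3 = 7; pos_y_3 = 13.5; pos_z_3 = 5; height_3 = 7.5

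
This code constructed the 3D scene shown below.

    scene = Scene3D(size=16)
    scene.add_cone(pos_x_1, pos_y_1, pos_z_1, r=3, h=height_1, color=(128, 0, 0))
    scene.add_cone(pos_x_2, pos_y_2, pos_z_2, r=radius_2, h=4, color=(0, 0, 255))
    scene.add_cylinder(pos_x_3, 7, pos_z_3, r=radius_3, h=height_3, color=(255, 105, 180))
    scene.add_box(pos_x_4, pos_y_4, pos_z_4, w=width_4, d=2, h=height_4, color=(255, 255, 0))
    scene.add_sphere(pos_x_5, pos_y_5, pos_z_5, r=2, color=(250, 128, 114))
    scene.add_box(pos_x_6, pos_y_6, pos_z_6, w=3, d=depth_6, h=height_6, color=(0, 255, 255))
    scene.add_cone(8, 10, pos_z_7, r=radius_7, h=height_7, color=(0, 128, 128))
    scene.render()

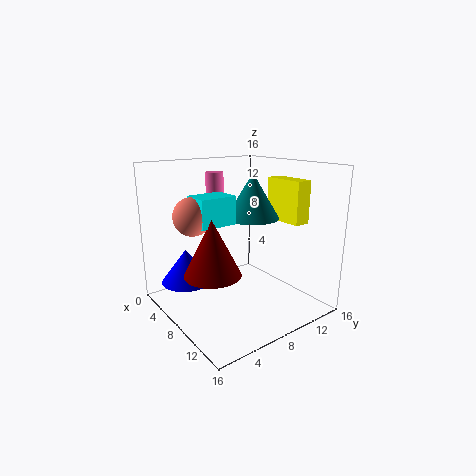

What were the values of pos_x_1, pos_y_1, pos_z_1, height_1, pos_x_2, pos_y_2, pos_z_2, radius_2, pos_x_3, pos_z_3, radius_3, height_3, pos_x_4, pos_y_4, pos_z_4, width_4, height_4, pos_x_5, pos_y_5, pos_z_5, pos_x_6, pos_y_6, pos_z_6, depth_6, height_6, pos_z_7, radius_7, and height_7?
pos_x_1 = 9, pos_y_1 = 4, pos_z_1 = 5, height_1 = 6, pos_x_2 = 3, pos_y_2 = 4, pos_z_2 = 2, radius_2 = 3, pos_x_3 = 5, pos_z_3 = 10, radius_3 = 1, height_3 = 5, pos_x_4 = 6, pos_y_4 = 14, pos_z_4 = 9, width_4 = 5, height_4 = 5, pos_x_5 = 7, pos_y_5 = 3, pos_z_5 = 11, pos_x_6 = 6, pos_y_6 = 3, pos_z_6 = 10, depth_6 = 4, height_6 = 3, pos_z_7 = 10, radius_7 = 3, height_7 = 5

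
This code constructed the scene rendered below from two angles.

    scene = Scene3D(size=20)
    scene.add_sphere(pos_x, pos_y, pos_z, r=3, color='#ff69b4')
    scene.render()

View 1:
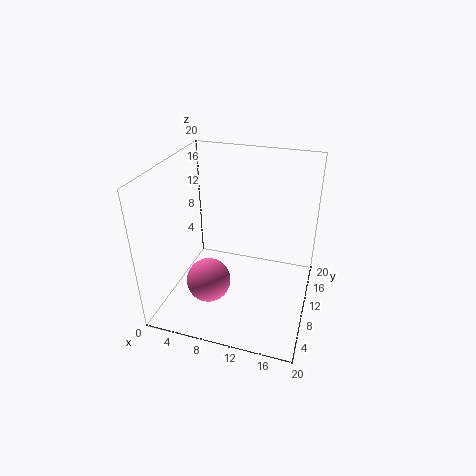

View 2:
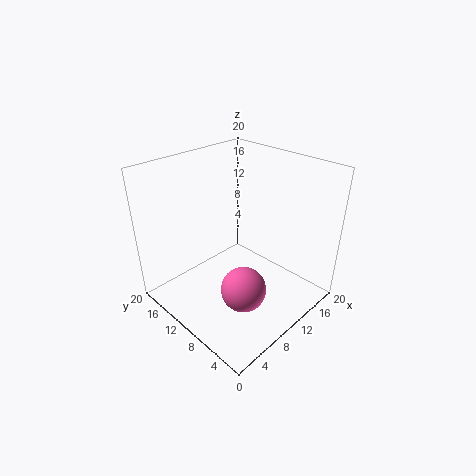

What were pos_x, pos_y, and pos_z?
pos_x = 7; pos_y = 6; pos_z = 5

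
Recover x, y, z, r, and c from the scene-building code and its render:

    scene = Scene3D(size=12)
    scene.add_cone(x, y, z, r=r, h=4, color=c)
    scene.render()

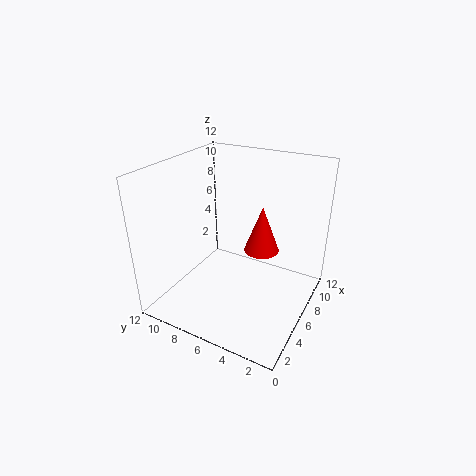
x = 7.5; y = 4.5; z = 4.5; r = 1.5; c = 'red'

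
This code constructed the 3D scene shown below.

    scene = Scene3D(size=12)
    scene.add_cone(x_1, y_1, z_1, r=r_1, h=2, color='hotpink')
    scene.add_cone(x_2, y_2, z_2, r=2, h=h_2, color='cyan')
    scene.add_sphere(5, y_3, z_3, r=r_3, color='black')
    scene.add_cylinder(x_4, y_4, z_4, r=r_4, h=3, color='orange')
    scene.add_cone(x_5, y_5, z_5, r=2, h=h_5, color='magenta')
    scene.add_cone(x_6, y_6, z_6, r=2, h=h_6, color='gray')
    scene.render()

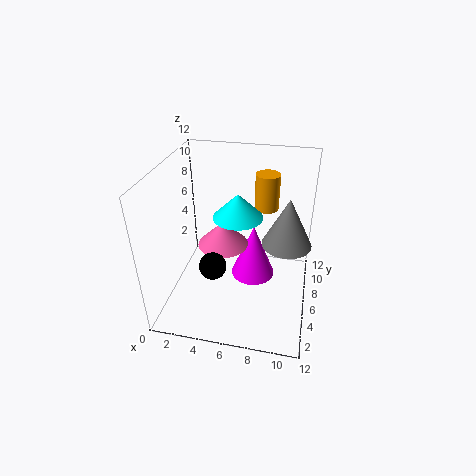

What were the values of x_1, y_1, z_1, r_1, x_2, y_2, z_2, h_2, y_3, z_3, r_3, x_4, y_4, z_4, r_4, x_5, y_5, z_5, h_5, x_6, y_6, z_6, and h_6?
x_1 = 5, y_1 = 5, z_1 = 6, r_1 = 2, x_2 = 6, y_2 = 6, z_2 = 8, h_2 = 2, y_3 = 2, z_3 = 6, r_3 = 1, x_4 = 8, y_4 = 8, z_4 = 8, r_4 = 1, x_5 = 7, y_5 = 8, z_5 = 1, h_5 = 5, x_6 = 10, y_6 = 6, z_6 = 6, h_6 = 4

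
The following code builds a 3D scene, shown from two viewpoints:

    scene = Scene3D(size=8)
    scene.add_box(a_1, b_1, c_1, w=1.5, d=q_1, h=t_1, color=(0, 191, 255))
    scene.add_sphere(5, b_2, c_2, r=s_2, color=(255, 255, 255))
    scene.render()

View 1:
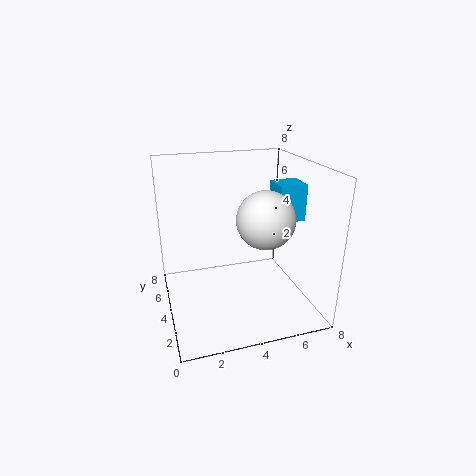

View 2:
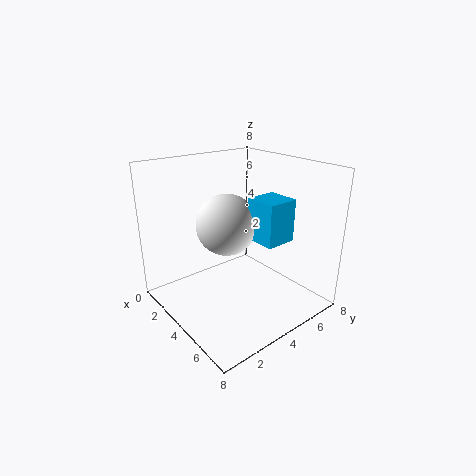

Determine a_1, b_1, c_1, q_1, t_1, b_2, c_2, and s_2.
a_1 = 6; b_1 = 3; c_1 = 5; q_1 = 1.5; t_1 = 2; b_2 = 2.5; c_2 = 5.5; s_2 = 1.5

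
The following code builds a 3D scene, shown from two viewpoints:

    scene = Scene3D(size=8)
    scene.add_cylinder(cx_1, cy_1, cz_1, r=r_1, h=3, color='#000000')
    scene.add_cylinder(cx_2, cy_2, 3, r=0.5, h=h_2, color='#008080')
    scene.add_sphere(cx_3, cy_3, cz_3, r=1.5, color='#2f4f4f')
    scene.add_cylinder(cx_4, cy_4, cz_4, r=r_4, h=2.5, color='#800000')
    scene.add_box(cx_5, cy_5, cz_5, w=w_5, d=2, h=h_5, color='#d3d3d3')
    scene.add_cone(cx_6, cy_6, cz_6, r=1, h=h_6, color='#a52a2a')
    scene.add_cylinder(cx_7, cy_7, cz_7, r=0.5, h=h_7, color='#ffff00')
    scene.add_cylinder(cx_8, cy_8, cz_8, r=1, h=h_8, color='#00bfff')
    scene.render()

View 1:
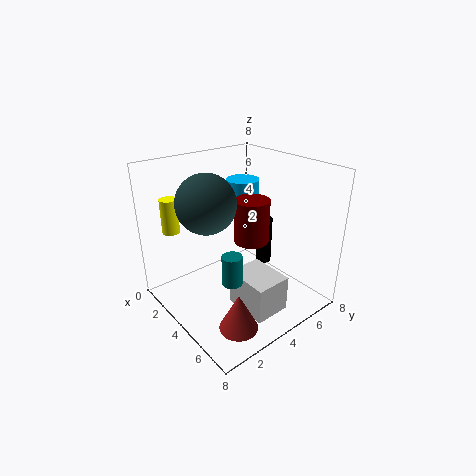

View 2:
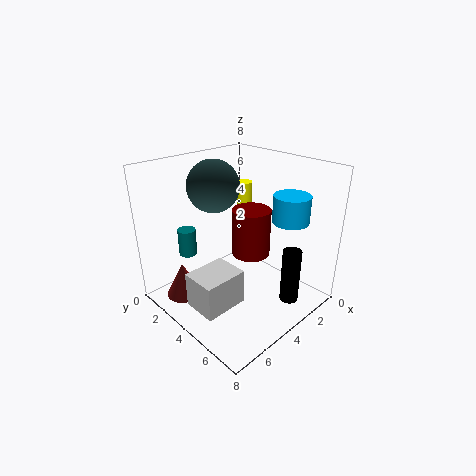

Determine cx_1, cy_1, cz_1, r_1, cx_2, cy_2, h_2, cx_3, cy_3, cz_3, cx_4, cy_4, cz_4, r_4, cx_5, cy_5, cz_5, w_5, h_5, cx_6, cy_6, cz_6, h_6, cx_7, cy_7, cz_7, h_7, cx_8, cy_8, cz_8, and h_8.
cx_1 = 3
cy_1 = 7
cz_1 = 1
r_1 = 0.5
cx_2 = 6
cy_2 = 2
h_2 = 1.5
cx_3 = 4
cy_3 = 2
cz_3 = 6.5
cx_4 = 4
cy_4 = 5
cz_4 = 3.5
r_4 = 1
cx_5 = 4.5
cy_5 = 3
cz_5 = 0.5
w_5 = 2.5
h_5 = 2
cx_6 = 6.5
cy_6 = 2
cz_6 = 0.5
h_6 = 2
cx_7 = 1
cy_7 = 1.5
cz_7 = 4
h_7 = 2
cx_8 = 2
cy_8 = 6
cz_8 = 5
h_8 = 1.5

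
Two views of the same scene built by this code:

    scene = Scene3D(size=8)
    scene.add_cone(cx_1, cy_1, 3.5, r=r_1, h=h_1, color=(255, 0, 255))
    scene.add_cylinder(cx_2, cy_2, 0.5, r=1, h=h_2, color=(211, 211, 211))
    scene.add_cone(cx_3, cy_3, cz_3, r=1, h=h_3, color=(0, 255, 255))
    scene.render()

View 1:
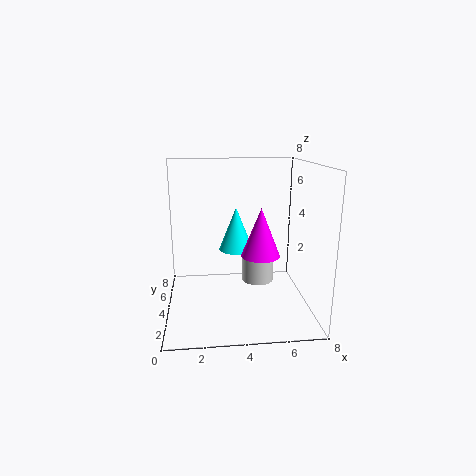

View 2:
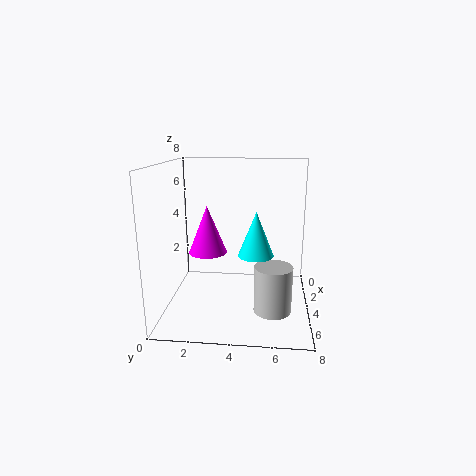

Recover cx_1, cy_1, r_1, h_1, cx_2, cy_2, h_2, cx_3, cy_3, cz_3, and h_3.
cx_1 = 5; cy_1 = 2.5; r_1 = 1; h_1 = 2.5; cx_2 = 5.5; cy_2 = 6; h_2 = 2.5; cx_3 = 4; cy_3 = 5; cz_3 = 3; h_3 = 2.5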